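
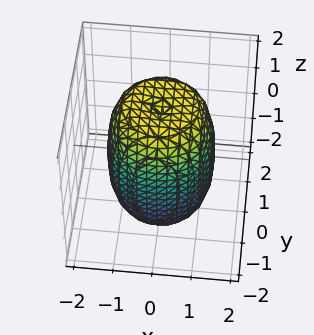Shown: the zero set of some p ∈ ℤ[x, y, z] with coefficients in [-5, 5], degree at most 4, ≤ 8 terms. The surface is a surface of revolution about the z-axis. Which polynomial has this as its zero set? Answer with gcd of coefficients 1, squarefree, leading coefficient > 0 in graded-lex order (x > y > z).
2*x^4 + 4*x^2*y^2 + 2*y^4 - 2*x^2 - 2*y^2 + z^2 - 3

(a) The degree is 4 — the shape is more complex than any degree-3 surface.
(b) Symmetries: every cross-section ⟂ z is a circle, so x, y appear only via x² + y².
(c) Observable constraints: a circular section at z = 1 has radius between 1 and 2.
(d) These observations pin down the coefficients.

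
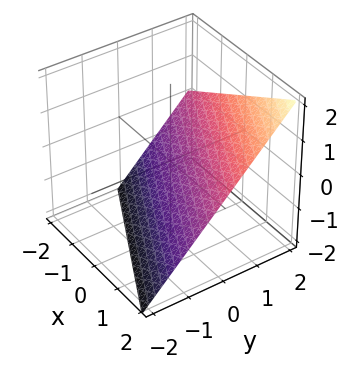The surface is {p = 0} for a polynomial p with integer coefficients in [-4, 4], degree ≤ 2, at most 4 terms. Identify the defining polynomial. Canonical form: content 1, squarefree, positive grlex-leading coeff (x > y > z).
The degree is 1 — the surface is flat (a plane).
Checking where it meets the axes: it meets the z-axis at z = -1 (among the integer gridlines); one y-axis crossing is at y = 1; it crosses the x-axis at the gridline x = 2.
Assembling these constraints gives the stated polynomial.

x + 2*y - 2*z - 2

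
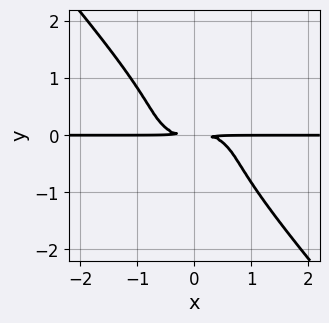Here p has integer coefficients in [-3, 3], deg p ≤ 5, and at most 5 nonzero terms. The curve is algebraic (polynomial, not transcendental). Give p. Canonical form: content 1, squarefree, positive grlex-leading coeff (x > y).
2*x^3*y + 2*x*y^3 + 3*y^4 + 2*y^2

(a) deg p = 4. A generic line meets the curve in up to 4 points.
(b) Observable constraints: the visible x-axis segment lies entirely on the curve.
(c) Together with the visible shape, these determine p as stated.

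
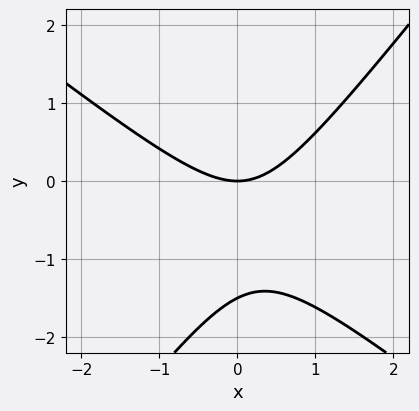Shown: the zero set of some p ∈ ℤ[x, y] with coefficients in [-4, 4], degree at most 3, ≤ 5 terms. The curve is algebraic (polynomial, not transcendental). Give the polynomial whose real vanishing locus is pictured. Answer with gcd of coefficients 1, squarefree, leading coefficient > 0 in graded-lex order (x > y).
2*x^2 + x*y - 2*y^2 - 3*y

First, degree: a generic line meets the curve in up to 2 points, so deg p = 2.
Then, observable constraints: it crosses the x-axis at the gridline x = 0; one y-axis crossing is at y = 0.
Finally, fitting integer coefficients to these (and the overall shape) gives p.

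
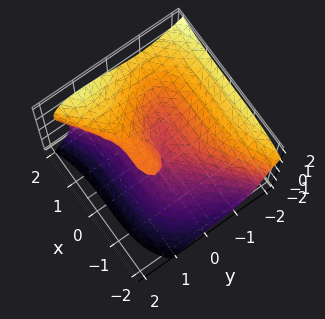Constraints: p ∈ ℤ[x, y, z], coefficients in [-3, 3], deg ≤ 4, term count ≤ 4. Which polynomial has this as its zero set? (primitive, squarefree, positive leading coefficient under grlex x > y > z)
Degree: the shape is more complex than any degree-2 surface, so deg p = 3.
Checking where it meets the axes: it meets the x-axis at x = 0 (among the integer gridlines); one z-axis crossing is at z = 0; it meets the y-axis at y = 0 (among the integer gridlines).
Assembling these constraints gives the stated polynomial.

x^3 - 2*y^3 - 2*z^3 + 3*y*z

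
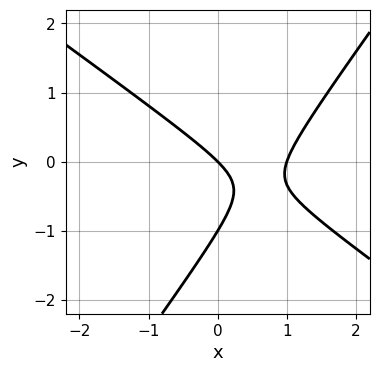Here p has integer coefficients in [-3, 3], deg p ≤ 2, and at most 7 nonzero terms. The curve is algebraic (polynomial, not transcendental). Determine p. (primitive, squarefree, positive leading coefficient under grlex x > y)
3*x^2 + 2*x*y - 3*y^2 - 3*x - 3*y

First, the degree is 2 — a generic line meets the curve in up to 2 points.
Next, reading off the gridlines: among the integer gridlines, it crosses the y-axis at y ∈ {-1, 0}; among the integer gridlines, it crosses the x-axis at x ∈ {0, 1}.
Finally, together with the visible shape, these determine p as stated.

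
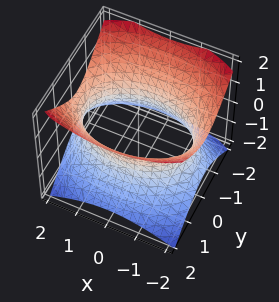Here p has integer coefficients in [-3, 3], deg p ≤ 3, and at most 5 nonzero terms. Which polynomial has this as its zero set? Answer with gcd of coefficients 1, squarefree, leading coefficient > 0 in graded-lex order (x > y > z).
x^2 + 2*y^2 - 2*z^2 - 3

First, degree: one connected sheet with a waist; a quadric, so deg p = 2.
Then, symmetries: it's symmetric under z → −z, forcing even powers of z; the y ↦ −y reflection is a symmetry, so y appears only in even powers; it's symmetric under x → −x, forcing even powers of x.
Then, from the axis intercepts and sections: it misses every integer gridline on the z-axis.
Finally, putting this together gives p.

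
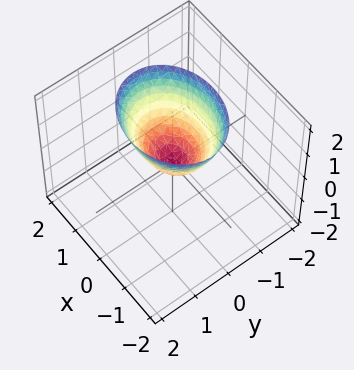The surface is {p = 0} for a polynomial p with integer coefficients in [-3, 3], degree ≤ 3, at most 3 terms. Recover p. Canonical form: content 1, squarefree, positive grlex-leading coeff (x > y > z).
The degree is 2 — a single bowl opening along one axis; a quadric.
Symmetries: mirror symmetry y ↦ −y ⇒ only even powers of y; the x ↦ −x reflection is a symmetry, so x appears only in even powers.
From the visible intercepts: it crosses the y-axis at the gridline y = 0; one z-axis crossing is at z = 0.
Putting this together gives p.

2*x^2 + 3*y^2 - 2*z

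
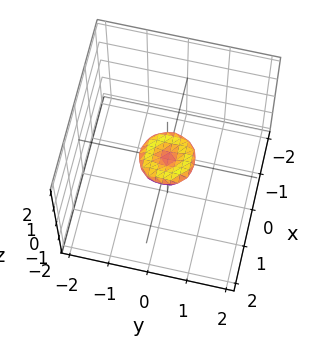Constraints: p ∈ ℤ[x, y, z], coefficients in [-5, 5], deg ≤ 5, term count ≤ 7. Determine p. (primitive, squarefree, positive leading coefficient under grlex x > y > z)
2*x^4 + 4*x^2*y^2 + 2*y^4 - x^2 - y^2 + 3*z^2

1. deg p = 4.
2. By symmetry, the surface is invariant under rotation about z: p = q(x² + y², z).
3. Observable constraints: one y-axis crossing is at y = 0; a circular section at z = 0 has radius between 0 and 1; it meets the z-axis at z = 0 (among the integer gridlines); it meets the x-axis at x = 0 (among the integer gridlines).
4. These observations pin down the coefficients.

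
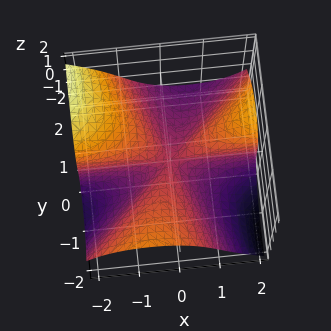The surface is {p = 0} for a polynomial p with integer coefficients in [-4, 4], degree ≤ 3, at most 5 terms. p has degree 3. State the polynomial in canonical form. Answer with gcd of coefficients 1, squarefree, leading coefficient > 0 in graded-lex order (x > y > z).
3*x^2*y - 2*x*y^2 - y^3 - 3*y^2*z - 3*z^3

First, degree: a generic line meets the surface in up to 3 points, so deg p = 3.
Next, against the integer gridlines: it meets the y-axis at y = 0 (among the integer gridlines); the visible x-axis segment lies entirely on the surface.
Finally, matching integer coefficients to the picture gives p.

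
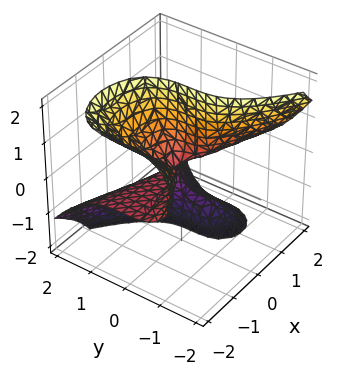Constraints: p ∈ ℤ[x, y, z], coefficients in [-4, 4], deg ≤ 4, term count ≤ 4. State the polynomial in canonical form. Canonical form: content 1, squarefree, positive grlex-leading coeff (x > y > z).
3*x^2*z + 3*x*z^2 + 3*y^3 - z^2

First, deg p = 3.
Next, reading off the gridlines: it meets the y-axis at y = 0 (among the integer gridlines); it meets the z-axis at z = 0 (among the integer gridlines); every point of the x-axis in the box is on the surface.
Finally, the integer polynomial consistent with all of this is the stated p.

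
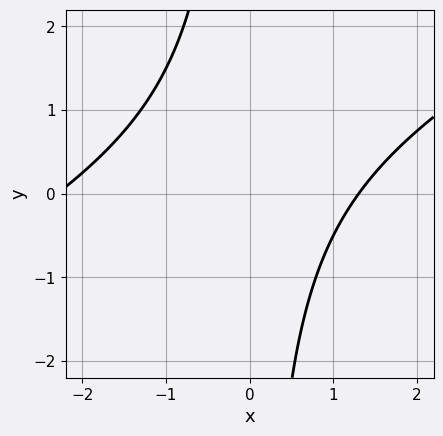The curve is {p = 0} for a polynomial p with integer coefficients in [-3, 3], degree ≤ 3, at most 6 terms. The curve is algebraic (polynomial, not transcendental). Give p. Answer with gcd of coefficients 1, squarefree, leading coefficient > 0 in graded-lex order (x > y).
First, degree: the shape is more complex than any degree-1 curve, so deg p = 2.
Then, checking where it meets the axes: it misses every integer gridline on the y-axis.
Finally, the integer polynomial consistent with all of this is the stated p.

x^2 - 2*x*y + x - 3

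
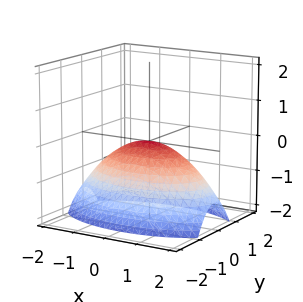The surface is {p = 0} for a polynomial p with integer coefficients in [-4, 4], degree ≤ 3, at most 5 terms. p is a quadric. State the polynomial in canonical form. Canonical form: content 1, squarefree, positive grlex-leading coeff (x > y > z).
First, the degree is 2 — a single bowl opening along one axis; a quadric.
Next, symmetries: the x ↦ −x reflection is a symmetry, so x appears only in even powers; mirror symmetry y ↦ −y ⇒ only even powers of y.
Next, against the integer gridlines: one x-axis crossing is at x = 0; it meets the y-axis at y = 0 (among the integer gridlines); it crosses the z-axis at the gridline z = 0.
Finally, these observations pin down the coefficients.

x^2 + 3*y^2 + 3*z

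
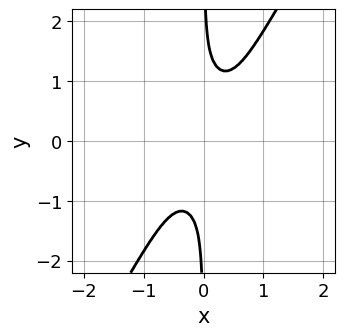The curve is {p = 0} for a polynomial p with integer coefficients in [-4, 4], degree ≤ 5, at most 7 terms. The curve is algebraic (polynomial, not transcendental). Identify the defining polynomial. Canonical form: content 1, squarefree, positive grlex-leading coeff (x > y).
2*x^4 + 3*x^3*y + 3*x^2*y^2 - 3*x*y^3 + 1

Degree: no degree-3 curve has this shape, so deg p = 4.
Observable constraints: the curve avoids every integer y-axis point in the box; the curve avoids every integer x-axis point in the box.
Putting this together gives p.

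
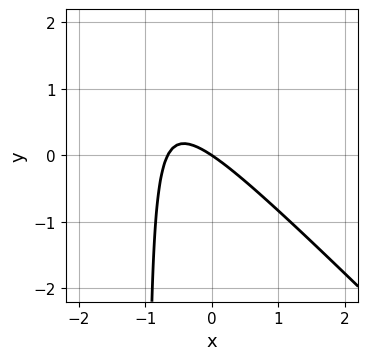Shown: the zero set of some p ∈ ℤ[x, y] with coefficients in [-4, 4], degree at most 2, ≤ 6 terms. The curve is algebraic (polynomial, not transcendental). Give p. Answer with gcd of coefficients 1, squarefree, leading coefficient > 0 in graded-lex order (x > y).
3*x^2 + 3*x*y + 2*x + 3*y

1. Degree: a generic line meets the curve in up to 2 points, so deg p = 2.
2. Against the integer gridlines: it crosses the y-axis at the gridline y = 0; it crosses the x-axis at the gridline x = 0.
3. Fitting integer coefficients to these (and the overall shape) gives p.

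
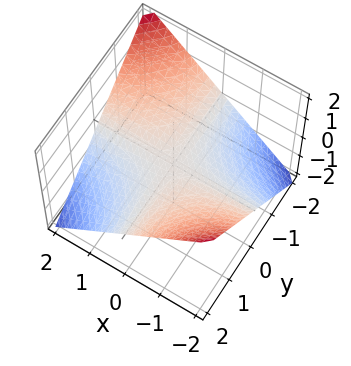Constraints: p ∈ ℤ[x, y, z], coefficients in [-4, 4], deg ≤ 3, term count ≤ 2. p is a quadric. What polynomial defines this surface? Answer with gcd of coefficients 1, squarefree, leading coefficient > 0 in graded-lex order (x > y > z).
x*y + 2*z

deg p = 2. A hyperbolic paraboloid; a quadric.
From the visible intercepts: it crosses the z-axis at the gridline z = 0; the visible x-axis segment lies entirely on the surface; the visible y-axis segment lies entirely on the surface.
Assembling these constraints gives the stated polynomial.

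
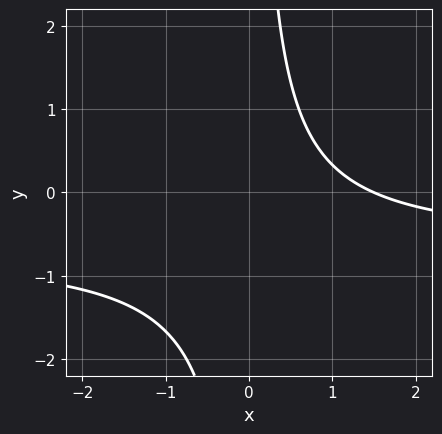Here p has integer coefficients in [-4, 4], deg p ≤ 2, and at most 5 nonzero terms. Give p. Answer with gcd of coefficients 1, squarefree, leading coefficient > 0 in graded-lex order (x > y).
3*x*y + 2*x - 3

(a) deg p = 2. A generic line meets the curve in up to 2 points.
(b) Checking where it meets the axes: no y-intercept at any integer in the box.
(c) Putting this together gives p.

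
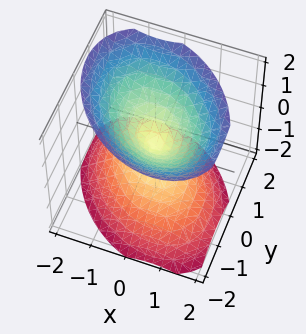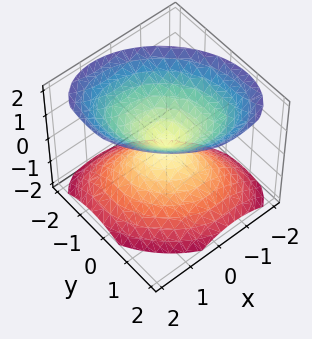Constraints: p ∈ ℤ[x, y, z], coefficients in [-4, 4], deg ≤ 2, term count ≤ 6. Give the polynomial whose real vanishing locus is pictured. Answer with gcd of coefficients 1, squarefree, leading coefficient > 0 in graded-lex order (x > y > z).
I count 2 distinct pieces. Treating them together as one polynomial.
The degree is 2 — no degree-1 surface has this shape.
Against the integer gridlines: it meets the x-axis at x = 0 (among the integer gridlines); one z-axis crossing is at z = 0; it meets the y-axis at y = 0 (among the integer gridlines).
These observations pin down the coefficients.

3*x^2 + 2*x*y + 3*y^2 - 3*z^2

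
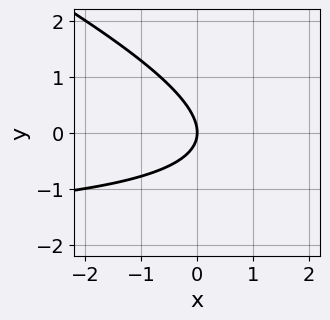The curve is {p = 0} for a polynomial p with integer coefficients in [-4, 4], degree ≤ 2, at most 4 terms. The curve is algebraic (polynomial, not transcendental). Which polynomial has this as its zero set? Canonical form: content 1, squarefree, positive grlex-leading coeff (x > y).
x*y + 2*y^2 + 2*x

(a) The degree is 2 — the shape is more complex than any degree-1 curve.
(b) Reading off the gridlines: it crosses the x-axis at the gridline x = 0; it crosses the y-axis at the gridline y = 0.
(c) Fitting integer coefficients to these (and the overall shape) gives p.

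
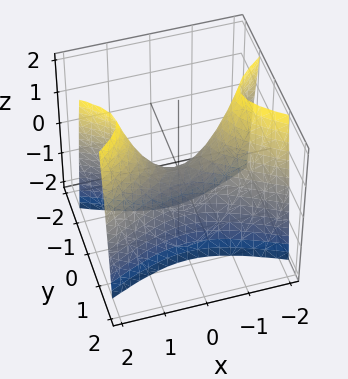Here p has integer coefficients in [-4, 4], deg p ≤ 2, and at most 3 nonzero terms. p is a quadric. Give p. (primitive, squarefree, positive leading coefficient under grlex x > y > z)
x^2 - 3*y^2 - z

First, deg p = 2. A hyperbolic paraboloid; a quadric.
Then, symmetries: the x ↦ −x reflection is a symmetry, so x appears only in even powers; the y ↦ −y reflection is a symmetry, so y appears only in even powers.
Next, checking where it meets the axes: one y-axis crossing is at y = 0; it crosses the z-axis at the gridline z = 0; one x-axis crossing is at x = 0.
Finally, the integer polynomial consistent with all of this is the stated p.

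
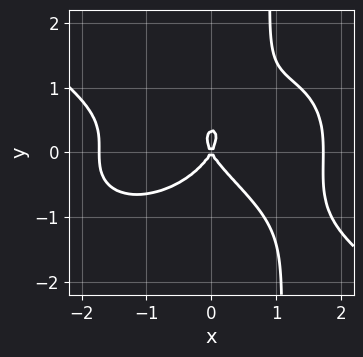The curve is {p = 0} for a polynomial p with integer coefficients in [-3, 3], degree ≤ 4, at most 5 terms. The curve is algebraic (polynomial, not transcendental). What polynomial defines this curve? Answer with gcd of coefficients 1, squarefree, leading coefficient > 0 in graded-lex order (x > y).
(a) The degree is 4 — no degree-3 curve has this shape.
(b) From the axis intercepts and sections: it meets the x-axis at x = 0 (among the integer gridlines); it meets the y-axis at y = 0 (among the integer gridlines).
(c) These observations pin down the coefficients.

x^4 + 3*x*y^3 - 3*y^3 - 3*x^2 + y^2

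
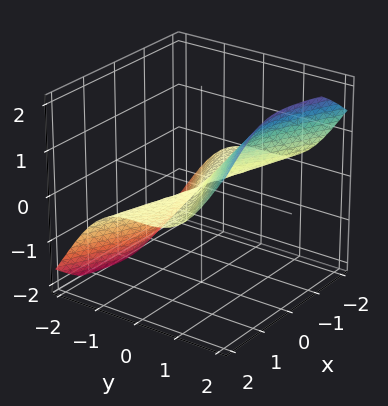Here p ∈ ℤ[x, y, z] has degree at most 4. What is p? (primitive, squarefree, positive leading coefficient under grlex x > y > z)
3*x^2*z - 3*y^3 + 2*z^3

(a) Degree: a generic line meets the surface in up to 3 points, so deg p = 3.
(b) Observable constraints: it crosses the z-axis at the gridline z = 0; the visible x-axis segment lies entirely on the surface; one y-axis crossing is at y = 0.
(c) Matching integer coefficients to the picture gives p.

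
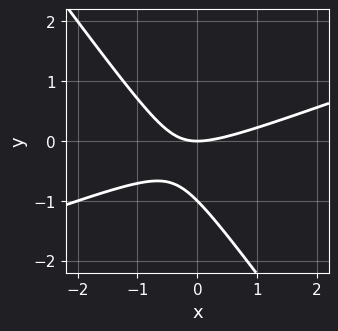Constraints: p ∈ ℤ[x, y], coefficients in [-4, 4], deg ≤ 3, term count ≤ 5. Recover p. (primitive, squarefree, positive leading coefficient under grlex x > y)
x^2 - 2*x*y - 2*y^2 - 2*y

(a) deg p = 2. A generic line meets the curve in up to 2 points.
(b) From the visible intercepts: it meets the x-axis at x = 0 (among the integer gridlines); the y-axis gridline crossings are at y ∈ {-1, 0}.
(c) Putting this together gives p.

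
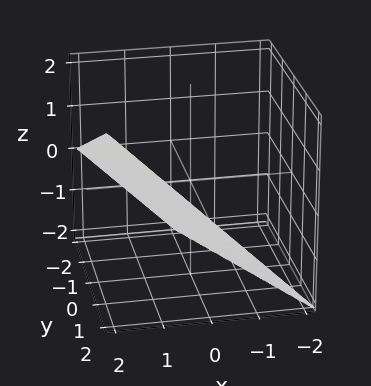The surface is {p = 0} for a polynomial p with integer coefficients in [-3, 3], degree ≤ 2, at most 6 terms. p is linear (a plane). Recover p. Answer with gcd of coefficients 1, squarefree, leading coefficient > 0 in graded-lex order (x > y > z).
2*x + y - 2*z - 2

(a) Degree: the surface is flat (a plane), so deg p = 1.
(b) Against the integer gridlines: it meets the z-axis at z = -1 (among the integer gridlines); it meets the y-axis at y = 2 (among the integer gridlines); it crosses the x-axis at the gridline x = 1.
(c) These observations pin down the coefficients.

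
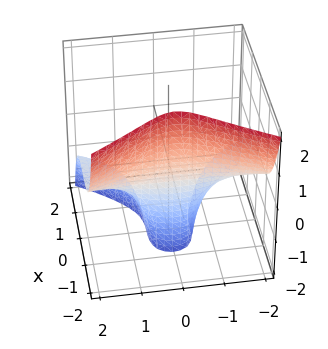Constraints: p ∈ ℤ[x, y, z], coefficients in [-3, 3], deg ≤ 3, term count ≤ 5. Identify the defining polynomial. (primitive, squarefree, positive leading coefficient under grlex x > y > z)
3*x^3 + 3*y^2*z + 2

First, degree: the shape is more complex than any degree-2 surface, so deg p = 3.
Then, reading off the gridlines: the surface avoids every integer y-axis point in the box; no z-intercept at any integer in the box.
Finally, putting this together gives p.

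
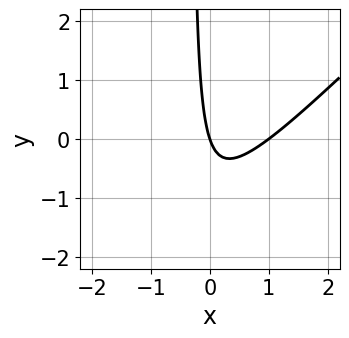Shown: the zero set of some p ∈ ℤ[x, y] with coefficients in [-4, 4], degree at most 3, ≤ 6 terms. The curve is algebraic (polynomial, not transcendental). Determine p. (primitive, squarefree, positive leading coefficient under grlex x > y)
3*x^2 - 3*x*y - 3*x - y

First, degree: the shape is more complex than any degree-1 curve, so deg p = 2.
Next, from the visible intercepts: among the integer gridlines, it crosses the x-axis at x ∈ {0, 1}; it crosses the y-axis at the gridline y = 0.
Finally, assembling these constraints gives the stated polynomial.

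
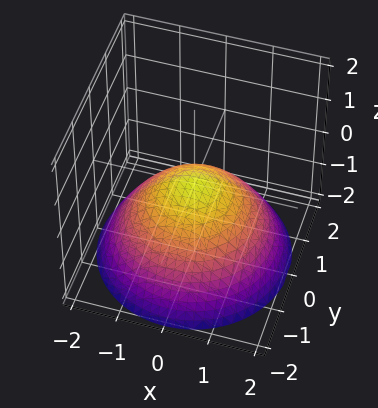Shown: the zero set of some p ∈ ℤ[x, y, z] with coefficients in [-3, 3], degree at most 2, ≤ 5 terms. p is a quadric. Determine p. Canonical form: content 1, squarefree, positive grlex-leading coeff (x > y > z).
x^2 + y^2 + 2*z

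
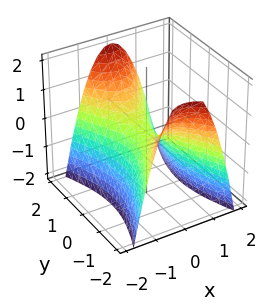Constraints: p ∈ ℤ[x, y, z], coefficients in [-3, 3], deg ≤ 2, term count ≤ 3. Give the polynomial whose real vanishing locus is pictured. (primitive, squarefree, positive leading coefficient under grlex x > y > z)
Degree: a hyperbolic paraboloid; a quadric, so deg p = 2.
Symmetries: mirror symmetry y ↦ −y ⇒ only even powers of y; it's symmetric under x → −x, forcing even powers of x.
Checking where it meets the axes: it crosses the z-axis at the gridline z = 0; it crosses the y-axis at the gridline y = 0; it crosses the x-axis at the gridline x = 0.
Putting this together gives p.

3*x^2 - y^2 + 2*z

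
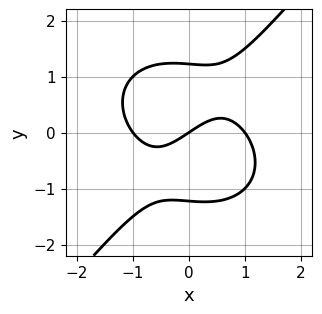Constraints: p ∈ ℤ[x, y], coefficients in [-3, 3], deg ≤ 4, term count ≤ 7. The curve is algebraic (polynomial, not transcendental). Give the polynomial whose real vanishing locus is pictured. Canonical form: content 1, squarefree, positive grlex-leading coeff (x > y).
1. Degree: a generic line meets the curve in up to 3 points, so deg p = 3.
2. Reading off the gridlines: the x-axis gridline crossings are at x ∈ {-1, 0, 1}; it meets the y-axis at y = 0 (among the integer gridlines).
3. Together with the visible shape, these determine p as stated.

2*x^3 + x*y^2 - 2*y^3 - 2*x + 3*y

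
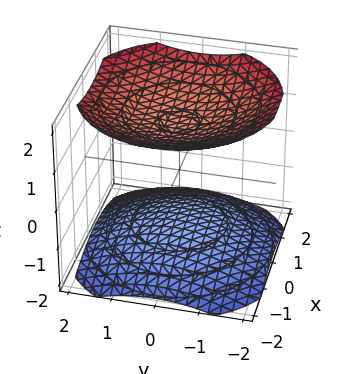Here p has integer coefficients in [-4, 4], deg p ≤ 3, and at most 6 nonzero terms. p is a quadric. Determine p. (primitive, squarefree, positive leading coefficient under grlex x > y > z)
x^2 + y^2 - 2*z^2 + 3

The picture has 2 separate pieces.
deg p = 2.
Symmetries: every cross-section ⟂ z is a circle, so x, y appear only via x² + y²; the z ↦ −z reflection is a symmetry, so z appears only in even powers.
Observable constraints: it misses every integer gridline on the x-axis; the surface avoids every integer y-axis point in the box.
Matching integer coefficients to the picture gives p.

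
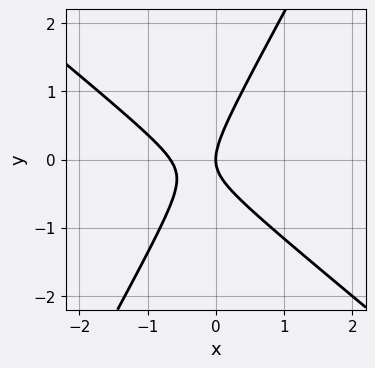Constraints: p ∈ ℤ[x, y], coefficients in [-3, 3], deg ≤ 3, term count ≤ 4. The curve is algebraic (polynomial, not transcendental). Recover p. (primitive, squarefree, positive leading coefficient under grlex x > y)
3*x^2 + 2*x*y - 2*y^2 + 2*x

1. deg p = 2.
2. Reading off the gridlines: it crosses the y-axis at the gridline y = 0; one x-axis crossing is at x = 0.
3. Solving for integer coefficients yields p as stated.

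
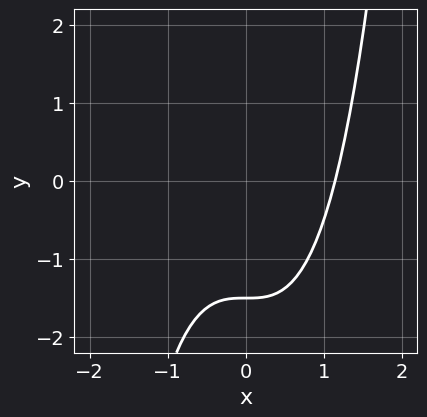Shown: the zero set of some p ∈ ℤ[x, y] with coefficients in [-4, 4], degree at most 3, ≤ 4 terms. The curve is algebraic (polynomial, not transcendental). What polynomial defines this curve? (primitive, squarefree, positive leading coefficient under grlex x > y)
(a) Degree: the shape is more complex than any degree-2 curve, so deg p = 3.
(b) Solving for integer coefficients yields p as stated.

2*x^3 - 2*y - 3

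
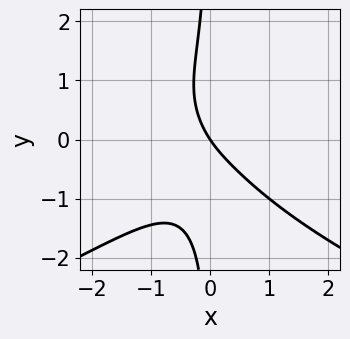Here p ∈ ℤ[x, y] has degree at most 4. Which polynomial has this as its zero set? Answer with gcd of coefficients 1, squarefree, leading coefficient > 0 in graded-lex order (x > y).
2*x*y^3 + 3*x^3 + 2*x*y + 3*x + 2*y

deg p = 4. The shape is more complex than any degree-3 curve.
Against the integer gridlines: one y-axis crossing is at y = 0; it crosses the x-axis at the gridline x = 0.
Assembling these constraints gives the stated polynomial.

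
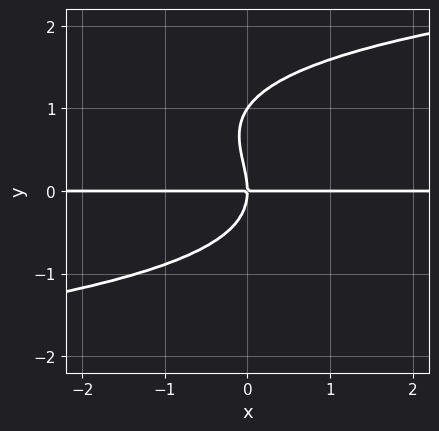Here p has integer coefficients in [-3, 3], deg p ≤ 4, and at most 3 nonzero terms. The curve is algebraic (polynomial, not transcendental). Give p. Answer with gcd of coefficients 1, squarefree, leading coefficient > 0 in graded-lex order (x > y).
2*y^4 - 2*y^3 - 3*x*y

Degree: the shape is more complex than any degree-3 curve, so deg p = 4.
Against the integer gridlines: the visible x-axis segment lies entirely on the curve; among the integer gridlines, it crosses the y-axis at y ∈ {0, 1}.
Together with the visible shape, these determine p as stated.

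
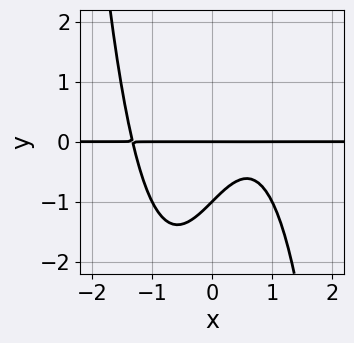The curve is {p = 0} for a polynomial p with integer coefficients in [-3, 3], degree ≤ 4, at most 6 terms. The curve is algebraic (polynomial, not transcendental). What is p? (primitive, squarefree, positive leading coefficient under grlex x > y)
x^3*y - x*y + y^2 + y

(a) The degree is 4 — a generic line meets the curve in up to 4 points.
(b) Checking where it meets the axes: every point of the x-axis in the box is on the curve; the y-axis gridline crossings are at y ∈ {-1, 0}.
(c) These observations pin down the coefficients.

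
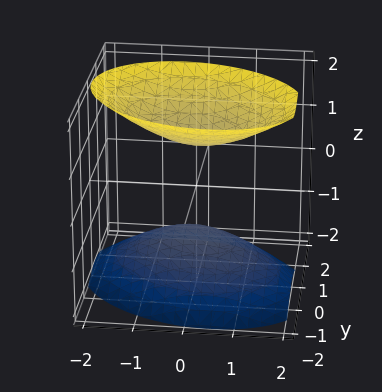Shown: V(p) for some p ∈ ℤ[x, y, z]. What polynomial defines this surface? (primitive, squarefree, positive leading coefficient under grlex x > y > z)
1. The picture has 2 separate pieces. Treating them together as one polynomial.
2. deg p = 2. A generic line meets the surface in up to 2 points.
3. Observable constraints: among the integer gridlines, it crosses the z-axis at z ∈ {-1, 1}; no x-intercept at any integer in the box; it misses every integer gridline on the y-axis.
4. Assembling these constraints gives the stated polynomial.

2*x^2 + x*y + 3*y^2 - 3*z^2 + 3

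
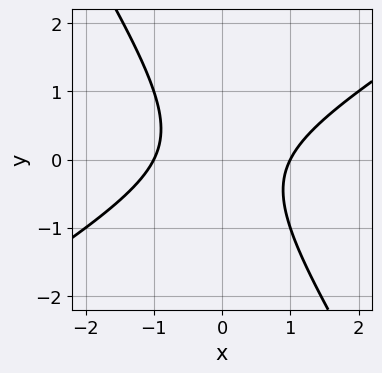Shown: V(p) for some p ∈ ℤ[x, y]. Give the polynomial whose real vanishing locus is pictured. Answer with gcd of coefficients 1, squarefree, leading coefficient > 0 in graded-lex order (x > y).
x^2 - x*y - y^2 - 1

The degree is 2 — a generic line meets the curve in up to 2 points.
Against the integer gridlines: no y-intercept at any integer in the box; the x-axis gridline crossings are at x ∈ {-1, 1}.
Matching integer coefficients to the picture gives p.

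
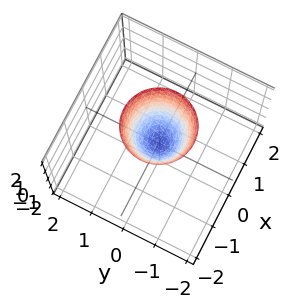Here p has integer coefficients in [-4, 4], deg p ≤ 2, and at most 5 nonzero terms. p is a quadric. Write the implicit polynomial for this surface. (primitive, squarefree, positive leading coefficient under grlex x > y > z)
2*x^2 + 2*y^2 - z

(a) The degree is 2 — a paraboloid; a quadric.
(b) Symmetries: rotational symmetry about the z-axis ⇒ p depends on x, y only through x² + y².
(c) Observable constraints: one x-axis crossing is at x = 0; a circular section at z = 2 has radius exactly 1.
(d) Together with the visible shape, these determine p as stated.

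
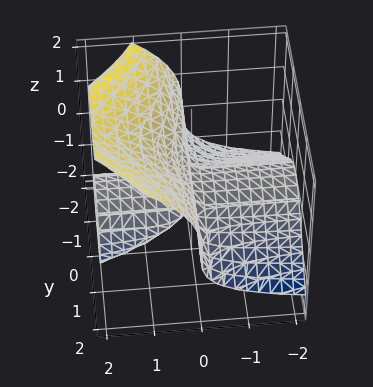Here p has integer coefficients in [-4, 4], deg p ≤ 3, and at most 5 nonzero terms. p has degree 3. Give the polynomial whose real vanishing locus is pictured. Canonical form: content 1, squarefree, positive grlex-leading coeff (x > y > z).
2*x*y^2 - 2*z^3 + 3*x*z

The picture has 2 separate pieces.
The degree is 3 — a generic line meets the surface in up to 3 points.
Against the integer gridlines: one z-axis crossing is at z = 0; every point of the x-axis in the box is on the surface.
The integer polynomial consistent with all of this is the stated p.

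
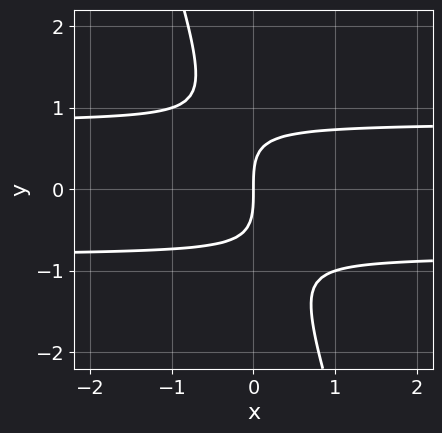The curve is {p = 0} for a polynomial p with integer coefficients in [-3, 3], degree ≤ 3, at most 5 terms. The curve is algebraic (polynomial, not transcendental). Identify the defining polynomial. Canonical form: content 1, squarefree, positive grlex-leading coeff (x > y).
3*x*y^2 + y^3 - 2*x

Degree: the shape is more complex than any degree-2 curve, so deg p = 3.
Reading off the gridlines: it meets the x-axis at x = 0 (among the integer gridlines); it meets the y-axis at y = 0 (among the integer gridlines).
Together with the visible shape, these determine p as stated.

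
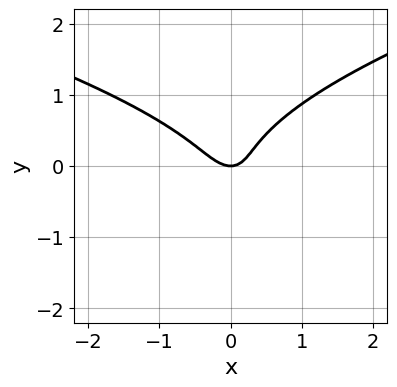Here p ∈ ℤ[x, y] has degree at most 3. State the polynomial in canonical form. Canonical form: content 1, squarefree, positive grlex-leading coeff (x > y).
3*y^3 - 2*x^2 - x*y + y

First, deg p = 3. A generic line meets the curve in up to 3 points.
Then, observable constraints: one x-axis crossing is at x = 0; it crosses the y-axis at the gridline y = 0.
Finally, fitting integer coefficients to these (and the overall shape) gives p.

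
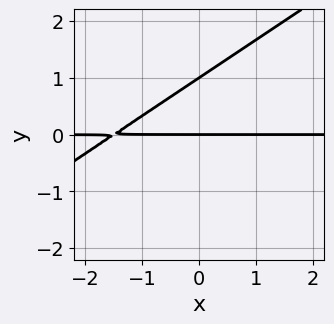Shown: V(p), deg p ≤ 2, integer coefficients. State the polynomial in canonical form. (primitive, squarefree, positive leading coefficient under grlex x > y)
2*x*y - 3*y^2 + 3*y

(a) deg p = 2. A generic line meets the curve in up to 2 points.
(b) Reading off the gridlines: among the integer gridlines, it crosses the y-axis at y ∈ {0, 1}; the visible x-axis segment lies entirely on the curve.
(c) These observations pin down the coefficients.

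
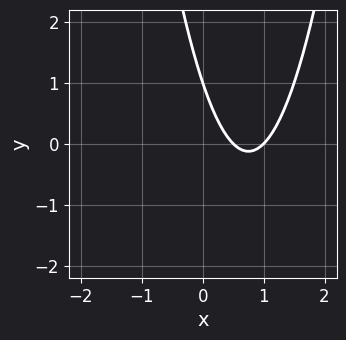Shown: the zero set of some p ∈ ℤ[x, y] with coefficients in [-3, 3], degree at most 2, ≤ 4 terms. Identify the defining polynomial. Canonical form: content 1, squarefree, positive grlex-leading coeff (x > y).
First, the degree is 2 — the shape is more complex than any degree-1 curve.
Next, against the integer gridlines: it meets the x-axis at x = 1 (among the integer gridlines); it meets the y-axis at y = 1 (among the integer gridlines).
Finally, the integer polynomial consistent with all of this is the stated p.

2*x^2 - 3*x - y + 1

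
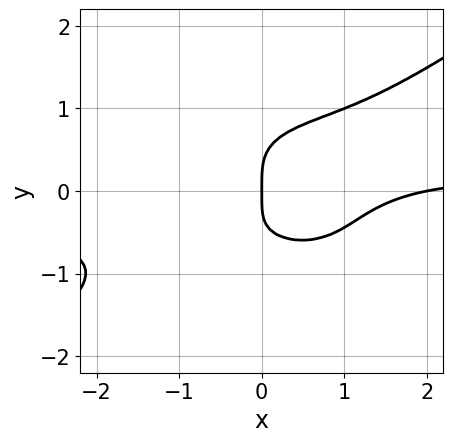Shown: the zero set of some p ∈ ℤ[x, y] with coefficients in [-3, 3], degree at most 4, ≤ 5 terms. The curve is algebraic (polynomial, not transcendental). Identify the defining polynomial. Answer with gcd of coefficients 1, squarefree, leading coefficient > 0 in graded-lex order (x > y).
First, deg p = 4. The shape is more complex than any degree-3 curve.
Then, from the axis intercepts and sections: it meets the y-axis at y = 0 (among the integer gridlines); among the integer gridlines, it crosses the x-axis at x ∈ {0, 2}.
Finally, the integer polynomial consistent with all of this is the stated p.

x^3*y - 3*y^4 - x^2 + x*y + 2*x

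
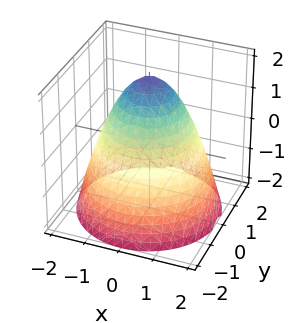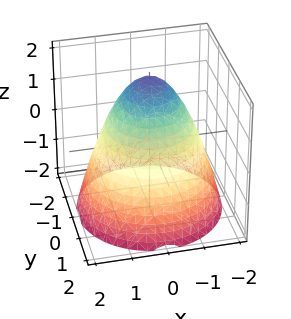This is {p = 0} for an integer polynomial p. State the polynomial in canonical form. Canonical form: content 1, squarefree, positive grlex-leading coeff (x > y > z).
x^2 + y^2 + z - 2

First, degree: the shape is more complex than any degree-1 surface, so deg p = 2.
Then, by symmetry, every cross-section ⟂ z is a circle, so x, y appear only via x² + y².
Next, from the axis intercepts and sections: a circular section at z = 1 has radius exactly 1; one z-axis crossing is at z = 2.
Finally, solving for integer coefficients yields p as stated.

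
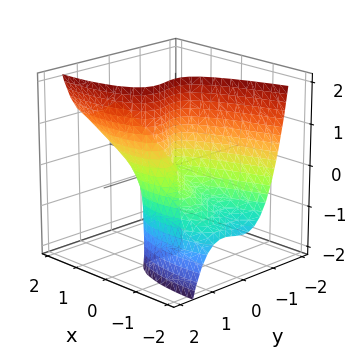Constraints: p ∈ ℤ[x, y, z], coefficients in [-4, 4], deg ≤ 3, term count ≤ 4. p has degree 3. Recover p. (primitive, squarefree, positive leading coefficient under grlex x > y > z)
3*y^3 + x^2 - 2*x*z - 3*y^2

1. Degree: the shape is more complex than any degree-2 surface, so deg p = 3.
2. Observable constraints: every point of the z-axis in the box is on the surface; it crosses the x-axis at the gridline x = 0; the y-axis gridline crossings are at y ∈ {0, 1}.
3. The integer polynomial consistent with all of this is the stated p.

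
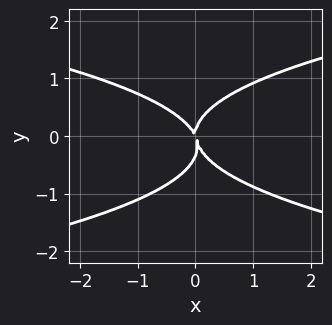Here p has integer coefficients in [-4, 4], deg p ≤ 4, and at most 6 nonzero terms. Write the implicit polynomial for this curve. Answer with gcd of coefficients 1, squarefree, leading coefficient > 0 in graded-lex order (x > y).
Degree: a generic line meets the curve in up to 4 points, so deg p = 4.
Against the integer gridlines: it meets the x-axis at x = 0 (among the integer gridlines); it crosses the y-axis at the gridline y = 0.
Solving for integer coefficients yields p as stated.

3*y^4 + y^3 - 2*x^2 - x*y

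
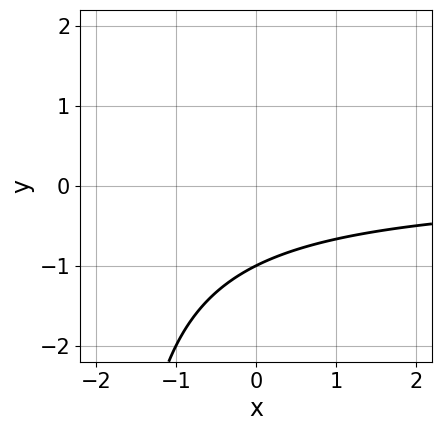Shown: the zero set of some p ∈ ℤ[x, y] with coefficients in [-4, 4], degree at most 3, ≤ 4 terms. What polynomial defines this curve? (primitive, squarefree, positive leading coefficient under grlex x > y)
The degree is 2 — a generic line meets the curve in up to 2 points.
Checking where it meets the axes: it meets the y-axis at y = -1 (among the integer gridlines); it misses every integer gridline on the x-axis.
Matching integer coefficients to the picture gives p.

x*y + 2*y + 2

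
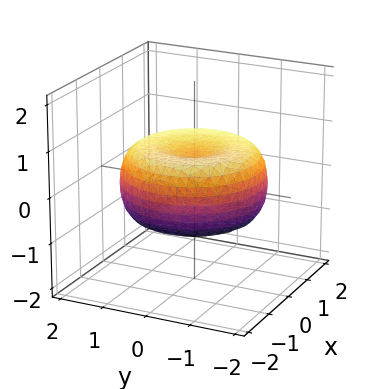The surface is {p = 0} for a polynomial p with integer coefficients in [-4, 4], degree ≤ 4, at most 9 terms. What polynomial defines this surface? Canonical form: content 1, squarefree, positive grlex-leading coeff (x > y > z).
x^4 + 2*x^2*y^2 + y^4 - 2*x^2 - 2*y^2 + 3*z^2 - 1

deg p = 4. The shape is more complex than any degree-3 surface.
Symmetry: the surface is invariant under rotation about z: p = q(x² + y², z).
From the axis intercepts and sections: a circular section at z = 0 has radius between 1 and 2.
These observations pin down the coefficients.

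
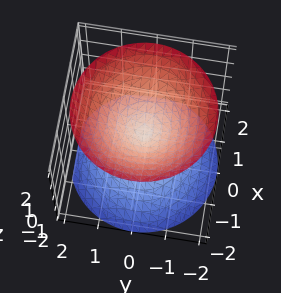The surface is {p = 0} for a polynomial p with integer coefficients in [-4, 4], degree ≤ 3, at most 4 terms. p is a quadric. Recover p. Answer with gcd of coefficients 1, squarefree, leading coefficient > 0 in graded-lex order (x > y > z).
x^2 + y^2 - z^2

(a) There are 2 components. Treating them together as one polynomial.
(b) deg p = 2. A double cone through the origin; a quadric.
(c) Symmetries: the z ↦ −z reflection is a symmetry, so z appears only in even powers; the z-axis is an axis of rotation, so x and y enter only as x² + y².
(d) Against the integer gridlines: a circular section at z = 1 has radius exactly 1; one y-axis crossing is at y = 0.
(e) These observations pin down the coefficients.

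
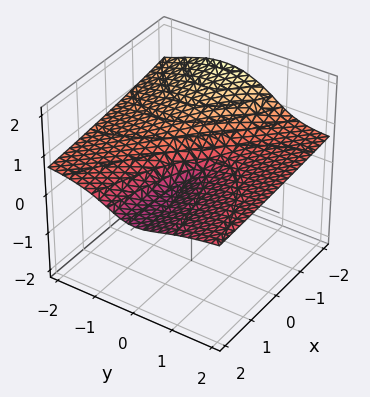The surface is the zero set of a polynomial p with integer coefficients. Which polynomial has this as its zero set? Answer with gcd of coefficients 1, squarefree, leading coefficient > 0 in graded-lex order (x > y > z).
3*y^2*z + 2*z^3 + 2*x*z - 2*y^2 + 2*y*z

I count 2 distinct pieces. Treating them together as one polynomial.
The degree is 3 — a generic line meets the surface in up to 3 points.
Observable constraints: it meets the y-axis at y = 0 (among the integer gridlines); every point of the x-axis in the box is on the surface; one z-axis crossing is at z = 0.
The integer polynomial consistent with all of this is the stated p.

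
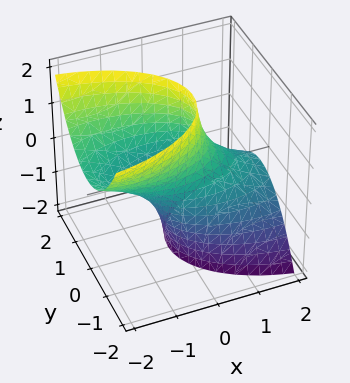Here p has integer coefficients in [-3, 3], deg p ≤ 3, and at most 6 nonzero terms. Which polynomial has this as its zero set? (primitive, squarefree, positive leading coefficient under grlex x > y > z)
x^2 + 3*x*z + 3*y^2 - 2

First, deg p = 2. The shape is more complex than any degree-1 surface.
Then, against the integer gridlines: no z-intercept at any integer in the box.
Finally, putting this together gives p.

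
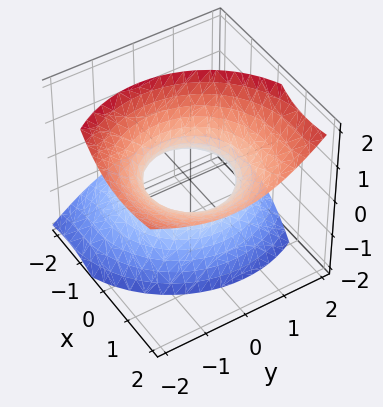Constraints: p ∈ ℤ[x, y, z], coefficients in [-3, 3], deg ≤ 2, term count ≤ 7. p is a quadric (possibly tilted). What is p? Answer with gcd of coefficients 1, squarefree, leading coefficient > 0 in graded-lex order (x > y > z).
Degree: no degree-1 surface has this shape, so deg p = 2.
Observable constraints: the surface avoids every integer z-axis point in the box; among the integer gridlines, it crosses the x-axis at x ∈ {-1, 1}; among the integer gridlines, it crosses the y-axis at y ∈ {-1, 1}.
Putting this together gives p.

2*x^2 - 3*x*z + 2*y^2 + y*z - 2*z^2 - 2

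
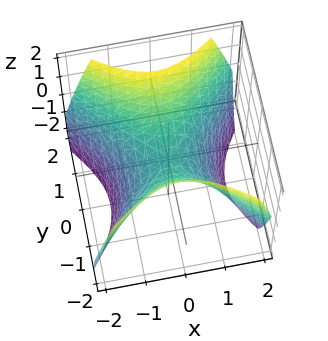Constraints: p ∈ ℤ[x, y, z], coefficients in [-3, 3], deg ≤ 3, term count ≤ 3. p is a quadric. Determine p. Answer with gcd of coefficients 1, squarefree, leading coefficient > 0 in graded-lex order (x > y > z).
x^2 - y^2 + z

(a) The degree is 2 — a hyperbolic paraboloid; a quadric.
(b) Symmetries: the x ↦ −x reflection is a symmetry, so x appears only in even powers; it's symmetric under y → −y, forcing even powers of y.
(c) From the axis intercepts and sections: one x-axis crossing is at x = 0; one y-axis crossing is at y = 0.
(d) Solving for integer coefficients yields p as stated.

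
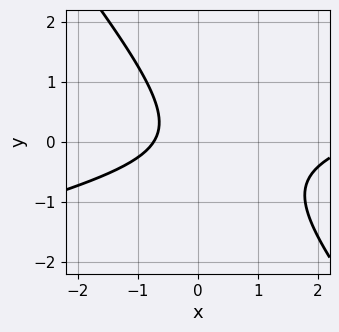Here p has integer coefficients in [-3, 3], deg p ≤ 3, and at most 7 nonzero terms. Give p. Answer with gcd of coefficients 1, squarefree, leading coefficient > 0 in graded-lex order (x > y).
x^2 - 3*x*y - 3*y^2 - 2*x - 2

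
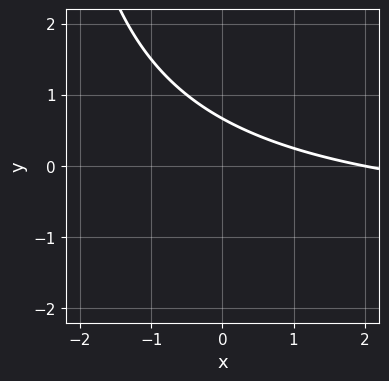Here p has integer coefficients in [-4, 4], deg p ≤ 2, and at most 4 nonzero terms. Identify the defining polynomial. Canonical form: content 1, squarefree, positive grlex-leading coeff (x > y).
x*y + x + 3*y - 2

1. Degree: the shape is more complex than any degree-1 curve, so deg p = 2.
2. Checking where it meets the axes: one x-axis crossing is at x = 2.
3. Matching integer coefficients to the picture gives p.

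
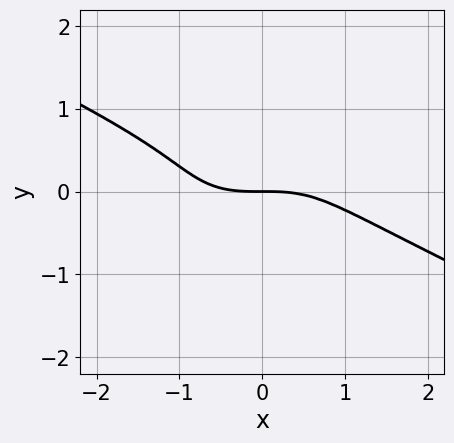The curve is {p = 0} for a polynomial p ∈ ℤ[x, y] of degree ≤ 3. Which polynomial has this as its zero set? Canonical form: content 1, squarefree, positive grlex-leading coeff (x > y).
1. Degree: no degree-2 curve has this shape, so deg p = 3.
2. Reading off the gridlines: one x-axis crossing is at x = 0; it meets the y-axis at y = 0 (among the integer gridlines).
3. Assembling these constraints gives the stated polynomial.

x^3 - 3*x*y^2 + 3*y^3 - 3*y^2 + 3*y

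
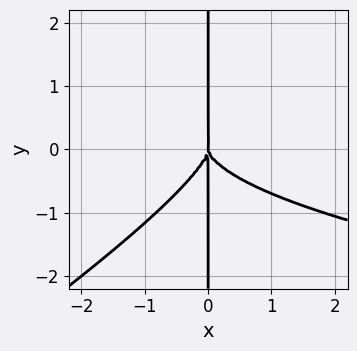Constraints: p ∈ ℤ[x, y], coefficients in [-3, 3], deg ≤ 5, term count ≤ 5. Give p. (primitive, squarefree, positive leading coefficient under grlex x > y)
2*x^2*y^2 - 3*x*y^3 - 2*x^3

First, the degree is 4 — a generic line meets the curve in up to 4 points.
Next, observable constraints: the visible y-axis segment lies entirely on the curve; one x-axis crossing is at x = 0.
Finally, matching integer coefficients to the picture gives p.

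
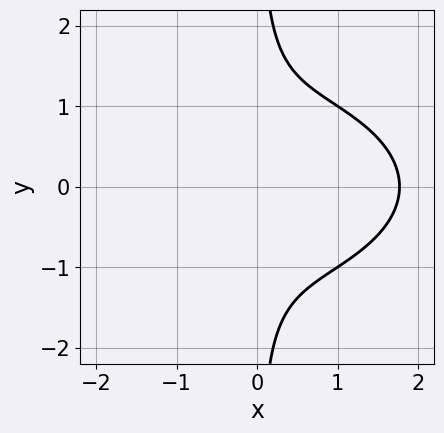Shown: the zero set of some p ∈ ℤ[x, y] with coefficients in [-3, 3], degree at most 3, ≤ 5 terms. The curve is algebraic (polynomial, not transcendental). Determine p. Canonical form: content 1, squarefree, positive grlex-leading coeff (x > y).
(a) The degree is 3 — no degree-2 curve has this shape.
(b) Symmetries: it's symmetric under y → −y, forcing even powers of y.
(c) Observable constraints: it misses every integer gridline on the y-axis.
(d) Together with the visible shape, these determine p as stated.

x^3 + 3*x*y^2 - 2*x - 2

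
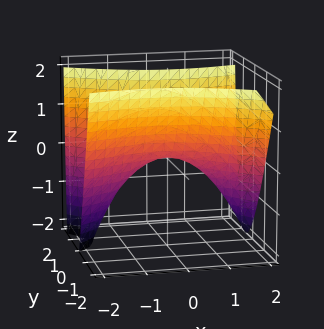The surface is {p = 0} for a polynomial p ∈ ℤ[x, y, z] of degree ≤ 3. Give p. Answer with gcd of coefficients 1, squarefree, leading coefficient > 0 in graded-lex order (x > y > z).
Degree: the shape is more complex than any degree-1 surface, so deg p = 2.
From the axis intercepts and sections: it crosses the z-axis at the gridline z = 0; one y-axis crossing is at y = 0; it crosses the x-axis at the gridline x = 0.
Together with the visible shape, these determine p as stated.

x^2 - x*y - 3*y^2 - y*z + 2*z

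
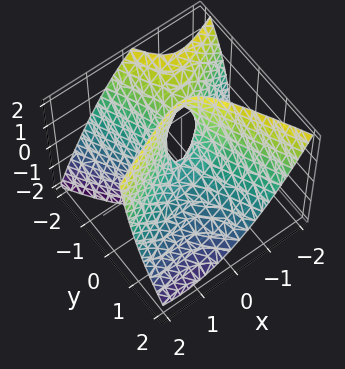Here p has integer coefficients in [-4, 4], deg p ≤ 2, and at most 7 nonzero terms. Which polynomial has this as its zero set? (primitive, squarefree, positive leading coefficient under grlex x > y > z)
(a) The degree is 2 — the shape is more complex than any degree-1 surface.
(b) From the visible intercepts: it meets the z-axis at z = 0 (among the integer gridlines); one x-axis crossing is at x = 0.
(c) The integer polynomial consistent with all of this is the stated p.

2*x^2 - 3*x*y - 2*y^2 - 3*y*z - z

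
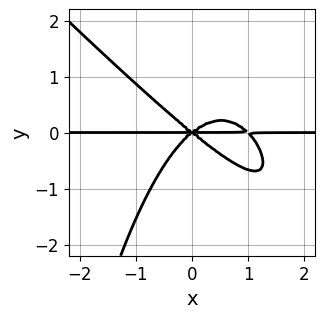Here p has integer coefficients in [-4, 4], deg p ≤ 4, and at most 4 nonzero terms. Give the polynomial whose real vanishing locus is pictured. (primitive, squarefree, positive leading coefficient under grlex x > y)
2*x^3*y + 2*x^2*y^2 - 2*x^2*y + 3*y^3

First, deg p = 4. No degree-3 curve has this shape.
Then, from the visible intercepts: the visible x-axis segment lies entirely on the curve; one y-axis crossing is at y = 0.
Finally, assembling these constraints gives the stated polynomial.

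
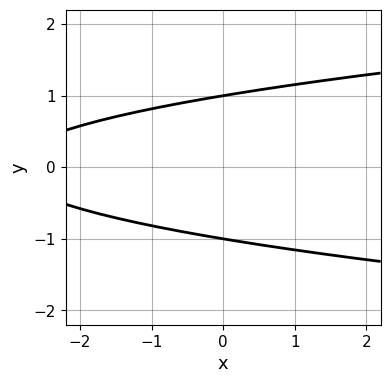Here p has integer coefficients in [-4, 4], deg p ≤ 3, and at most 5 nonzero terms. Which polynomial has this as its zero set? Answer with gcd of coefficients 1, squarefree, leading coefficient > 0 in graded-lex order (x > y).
3*y^2 - x - 3

(a) Degree: a generic line meets the curve in up to 2 points, so deg p = 2.
(b) Symmetries: mirror symmetry y ↦ −y ⇒ only even powers of y.
(c) Observable constraints: the y-axis gridline crossings are at y ∈ {-1, 1}; the curve avoids every integer x-axis point in the box.
(d) Matching integer coefficients to the picture gives p.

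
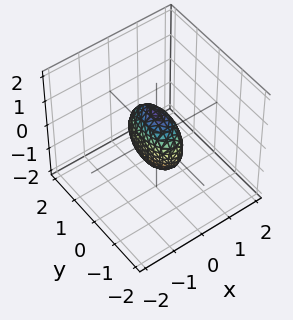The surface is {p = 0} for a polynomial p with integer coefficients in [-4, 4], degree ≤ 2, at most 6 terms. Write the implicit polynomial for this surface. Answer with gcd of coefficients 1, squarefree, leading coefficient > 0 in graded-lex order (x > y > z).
1. The degree is 2 — a closed, bounded, convex surface; a quadric.
2. Symmetries: mirror symmetry y ↦ −y ⇒ only even powers of y; mirror symmetry x ↦ −x ⇒ only even powers of x; mirror symmetry z ↦ −z ⇒ only even powers of z.
3. Observable constraints: the y-axis gridline crossings are at y ∈ {-1, 1}; among the integer gridlines, it crosses the z-axis at z ∈ {-1, 1}.
4. Putting this together gives p.

3*x^2 + y^2 + z^2 - 1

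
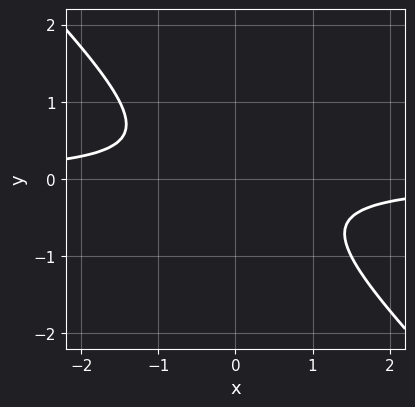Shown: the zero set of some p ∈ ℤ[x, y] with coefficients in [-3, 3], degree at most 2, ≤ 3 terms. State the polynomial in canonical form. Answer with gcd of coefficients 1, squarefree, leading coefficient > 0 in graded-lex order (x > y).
2*x*y + 2*y^2 + 1

(a) Degree: the shape is more complex than any degree-1 curve, so deg p = 2.
(b) From the axis intercepts and sections: it misses every integer gridline on the y-axis; the curve avoids every integer x-axis point in the box.
(c) These observations pin down the coefficients.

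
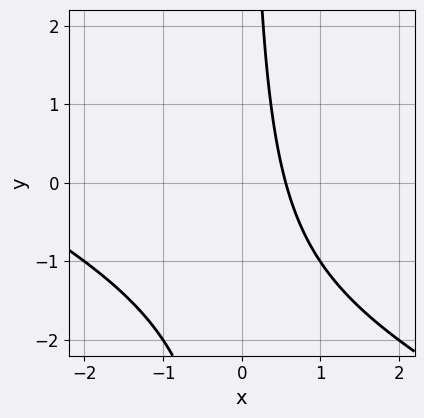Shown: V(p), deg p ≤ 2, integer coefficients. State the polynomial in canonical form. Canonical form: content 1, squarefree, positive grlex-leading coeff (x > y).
x^2 + 2*x*y + 3*x - 2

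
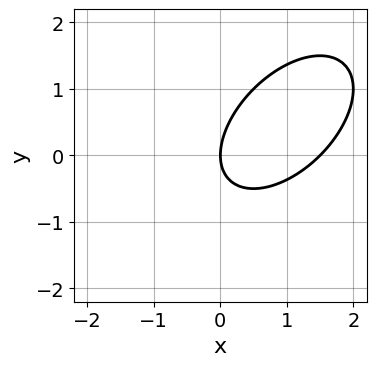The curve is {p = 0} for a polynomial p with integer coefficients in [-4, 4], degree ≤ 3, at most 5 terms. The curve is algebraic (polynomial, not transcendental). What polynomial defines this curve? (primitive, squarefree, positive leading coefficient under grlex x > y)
2*x^2 - 2*x*y + 2*y^2 - 3*x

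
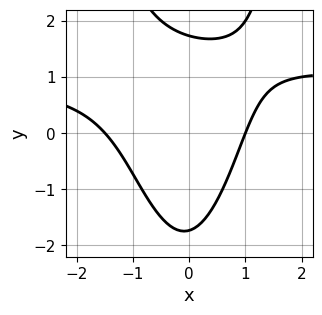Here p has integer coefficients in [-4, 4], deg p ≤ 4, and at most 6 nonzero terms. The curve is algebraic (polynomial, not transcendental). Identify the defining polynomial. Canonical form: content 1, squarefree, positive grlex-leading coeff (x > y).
2*x^2*y - 2*x^2 - y^2 - x + 3

(a) The degree is 3 — a generic line meets the curve in up to 3 points.
(b) Against the integer gridlines: it meets the x-axis at x = 1 (among the integer gridlines).
(c) Solving for integer coefficients yields p as stated.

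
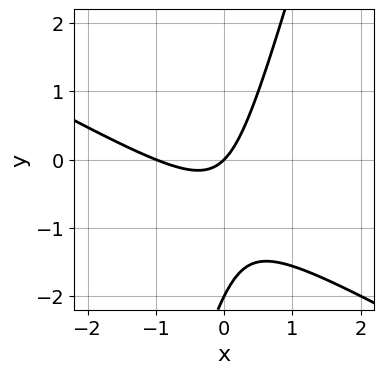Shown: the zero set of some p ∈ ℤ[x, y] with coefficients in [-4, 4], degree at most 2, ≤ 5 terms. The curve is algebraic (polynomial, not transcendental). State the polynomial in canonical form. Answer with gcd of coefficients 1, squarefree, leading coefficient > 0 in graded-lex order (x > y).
1. deg p = 2. The shape is more complex than any degree-1 curve.
2. From the axis intercepts and sections: the y-axis gridline crossings are at y ∈ {-2, 0}; among the integer gridlines, it crosses the x-axis at x ∈ {-1, 0}.
3. The integer polynomial consistent with all of this is the stated p.

2*x^2 + 3*x*y - y^2 + 2*x - 2*y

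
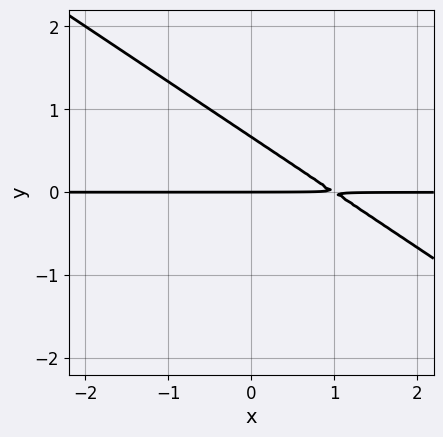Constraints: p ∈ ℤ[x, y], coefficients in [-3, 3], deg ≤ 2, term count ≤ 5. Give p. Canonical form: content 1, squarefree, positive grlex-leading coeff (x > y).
2*x*y + 3*y^2 - 2*y

First, deg p = 2. The shape is more complex than any degree-1 curve.
Next, checking where it meets the axes: it meets the y-axis at y = 0 (among the integer gridlines); the visible x-axis segment lies entirely on the curve.
Finally, together with the visible shape, these determine p as stated.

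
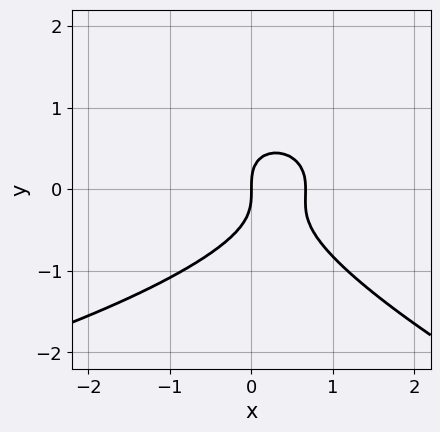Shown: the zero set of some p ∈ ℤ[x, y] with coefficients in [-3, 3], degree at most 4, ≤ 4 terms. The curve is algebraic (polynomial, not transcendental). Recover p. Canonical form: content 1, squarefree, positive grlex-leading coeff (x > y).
x*y^2 + 3*y^3 + 3*x^2 - 2*x

(a) The degree is 3 — a generic line meets the curve in up to 3 points.
(b) From the axis intercepts and sections: it meets the x-axis at x = 0 (among the integer gridlines); it meets the y-axis at y = 0 (among the integer gridlines).
(c) Solving for integer coefficients yields p as stated.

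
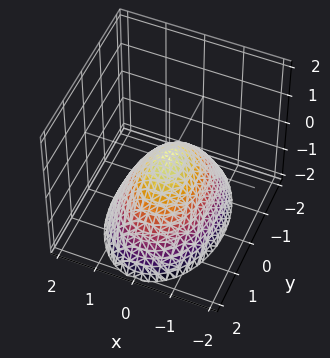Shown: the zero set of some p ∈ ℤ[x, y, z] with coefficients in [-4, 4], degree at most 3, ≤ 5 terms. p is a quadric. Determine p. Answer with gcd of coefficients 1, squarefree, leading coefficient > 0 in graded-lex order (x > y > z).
Degree: a paraboloid; a quadric, so deg p = 2.
Symmetries: it's symmetric under y → −y, forcing even powers of y; mirror symmetry x ↦ −x ⇒ only even powers of x.
From the visible intercepts: one y-axis crossing is at y = 0; one x-axis crossing is at x = 0; one z-axis crossing is at z = 0.
Matching integer coefficients to the picture gives p.

2*x^2 + y^2 + 2*z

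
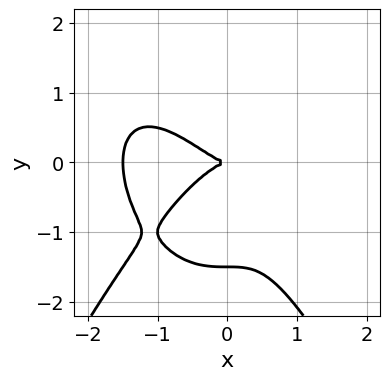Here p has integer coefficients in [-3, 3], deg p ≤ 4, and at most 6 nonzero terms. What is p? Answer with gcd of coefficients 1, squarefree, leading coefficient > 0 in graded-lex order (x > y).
1. deg p = 4. The shape is more complex than any degree-3 curve.
2. Observable constraints: one y-axis crossing is at y = 0; it crosses the x-axis at the gridline x = 0.
3. Together with the visible shape, these determine p as stated.

2*x^4 + 3*x^3 + 2*y^3 + 3*y^2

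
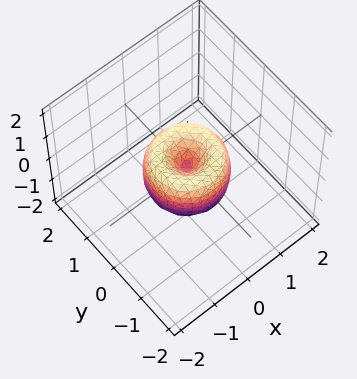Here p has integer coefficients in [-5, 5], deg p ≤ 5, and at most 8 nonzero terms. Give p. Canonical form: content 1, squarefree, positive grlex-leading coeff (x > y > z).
2*x^4 + 4*x^2*y^2 + 2*y^4 - 2*x^2 - 2*y^2 + z^2

(a) deg p = 4.
(b) Symmetries: the surface is invariant under rotation about z: p = q(x² + y², z).
(c) Observable constraints: a circular section at z = 0 has radius exactly 1; the y-axis gridline crossings are at y ∈ {-1, 0, 1}.
(d) Solving for integer coefficients yields p as stated.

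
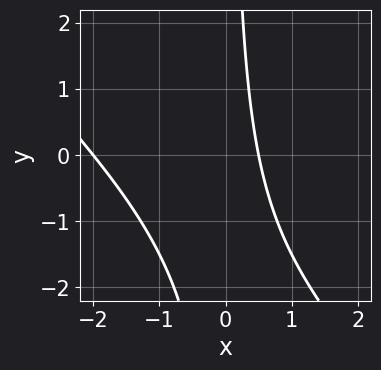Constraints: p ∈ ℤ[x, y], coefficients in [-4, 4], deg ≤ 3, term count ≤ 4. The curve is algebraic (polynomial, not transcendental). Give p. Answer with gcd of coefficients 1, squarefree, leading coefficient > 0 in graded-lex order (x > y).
2*x^2 + 2*x*y + 3*x - 2

First, deg p = 2.
Next, reading off the gridlines: it misses every integer gridline on the y-axis; it crosses the x-axis at the gridline x = -2.
Finally, matching integer coefficients to the picture gives p.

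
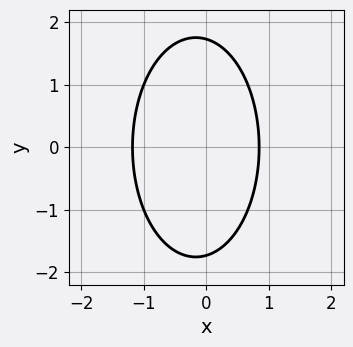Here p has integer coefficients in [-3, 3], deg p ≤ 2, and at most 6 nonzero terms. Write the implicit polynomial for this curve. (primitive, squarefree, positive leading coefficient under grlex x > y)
First, degree: a generic line meets the curve in up to 2 points, so deg p = 2.
Next, symmetries: mirror symmetry y ↦ −y ⇒ only even powers of y.
Finally, the integer polynomial consistent with all of this is the stated p.

3*x^2 + y^2 + x - 3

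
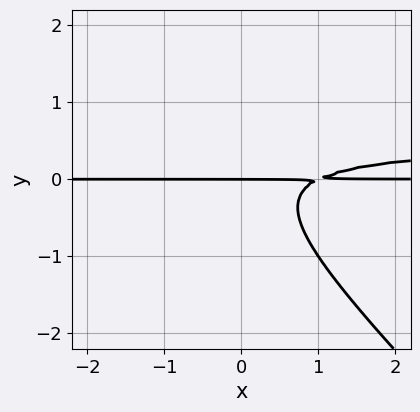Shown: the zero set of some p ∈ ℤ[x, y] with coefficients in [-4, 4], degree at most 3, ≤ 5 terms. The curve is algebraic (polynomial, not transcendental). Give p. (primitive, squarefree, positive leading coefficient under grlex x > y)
2*x*y^2 + 2*y^3 - x*y + y

1. The degree is 3 — the shape is more complex than any degree-2 curve.
2. Checking where it meets the axes: it crosses the y-axis at the gridline y = 0; the visible x-axis segment lies entirely on the curve.
3. Putting this together gives p.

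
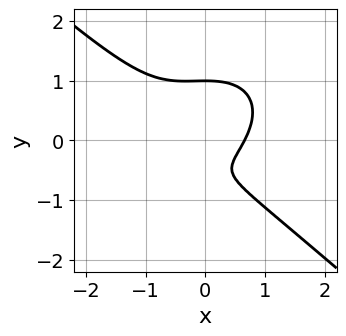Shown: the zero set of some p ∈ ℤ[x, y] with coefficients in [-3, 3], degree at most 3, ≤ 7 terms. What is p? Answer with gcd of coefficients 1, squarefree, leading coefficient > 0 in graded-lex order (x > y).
2*x^3 + 3*y^3 + x^2 - 2*y - 1

1. Degree: no degree-2 curve has this shape, so deg p = 3.
2. Checking where it meets the axes: it crosses the y-axis at the gridline y = 1.
3. Together with the visible shape, these determine p as stated.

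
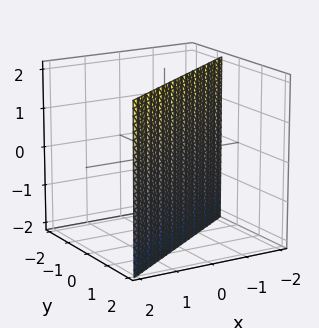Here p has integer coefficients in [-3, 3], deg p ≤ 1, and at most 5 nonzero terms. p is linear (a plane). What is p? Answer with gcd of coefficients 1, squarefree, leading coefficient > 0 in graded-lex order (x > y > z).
2*x - 3*y + 2

1. Degree: every cross-section is a straight line — this is a plane, so deg p = 1.
2. From the visible intercepts: it misses every integer gridline on the z-axis; it crosses the x-axis at the gridline x = -1.
3. Matching integer coefficients to the picture gives p.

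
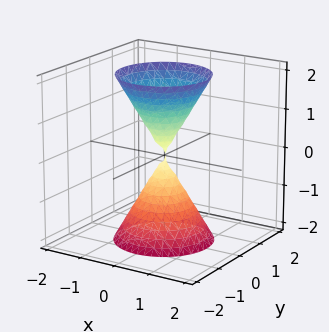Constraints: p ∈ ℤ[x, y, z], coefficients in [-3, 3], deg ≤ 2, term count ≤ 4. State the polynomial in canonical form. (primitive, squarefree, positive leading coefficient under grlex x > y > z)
3*x^2 + 3*y^2 - z^2

First, the picture has 2 separate pieces.
Next, the degree is 2 — two nappes meeting at a single point; a quadric.
Next, symmetries: it's symmetric under z → −z, forcing even powers of z; rotational symmetry about the z-axis ⇒ p depends on x, y only through x² + y².
Next, observable constraints: a circular section at z = -1 has radius between 0 and 1; it crosses the z-axis at the gridline z = 0; one y-axis crossing is at y = 0.
Finally, together with the visible shape, these determine p as stated.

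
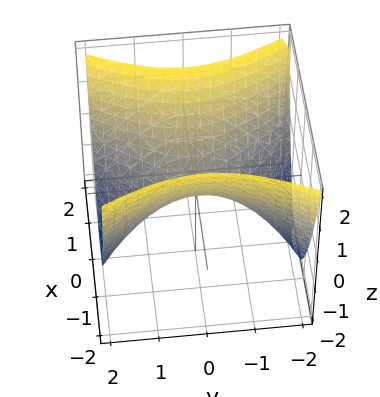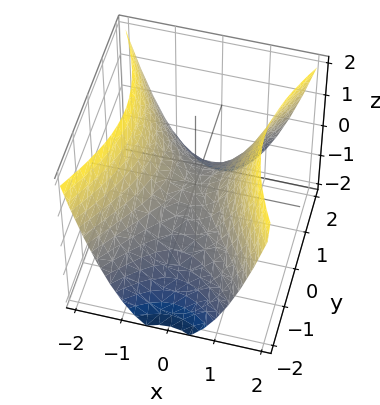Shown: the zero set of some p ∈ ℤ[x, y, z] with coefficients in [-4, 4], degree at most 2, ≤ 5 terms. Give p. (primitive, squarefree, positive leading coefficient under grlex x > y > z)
2*x^2 - y^2 - 2*z

First, deg p = 2.
Next, symmetries: the x ↦ −x reflection is a symmetry, so x appears only in even powers; it's symmetric under y → −y, forcing even powers of y.
Then, against the integer gridlines: it crosses the y-axis at the gridline y = 0; it meets the x-axis at x = 0 (among the integer gridlines).
Finally, matching integer coefficients to the picture gives p.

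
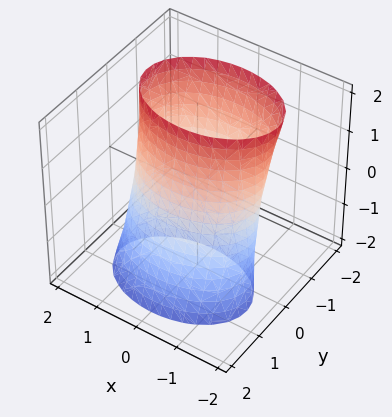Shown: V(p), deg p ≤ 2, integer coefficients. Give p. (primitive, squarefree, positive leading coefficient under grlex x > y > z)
x^2 + 2*y^2 + y*z - 2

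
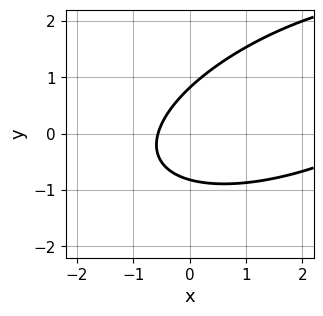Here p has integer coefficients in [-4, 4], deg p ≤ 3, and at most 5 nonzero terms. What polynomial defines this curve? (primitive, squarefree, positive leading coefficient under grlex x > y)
x^2 - 2*x*y + 3*y^2 - 3*x - 2

The degree is 2 — a generic line meets the curve in up to 2 points.
Matching integer coefficients to the picture gives p.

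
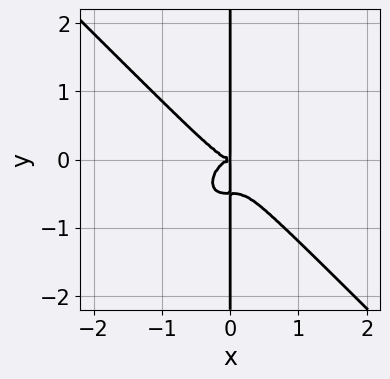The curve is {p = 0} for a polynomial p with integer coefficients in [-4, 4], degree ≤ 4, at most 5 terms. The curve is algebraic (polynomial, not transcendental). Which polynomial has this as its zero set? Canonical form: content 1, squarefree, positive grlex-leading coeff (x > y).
First, degree: the shape is more complex than any degree-3 curve, so deg p = 4.
Then, from the visible intercepts: the visible y-axis segment lies entirely on the curve.
Finally, assembling these constraints gives the stated polynomial.

2*x^4 + 2*x*y^3 + x*y^2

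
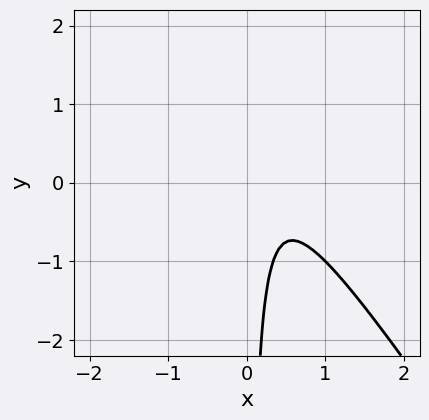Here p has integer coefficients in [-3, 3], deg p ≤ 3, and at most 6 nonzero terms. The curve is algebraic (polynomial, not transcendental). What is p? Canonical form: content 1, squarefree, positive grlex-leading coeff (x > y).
3*x^2 + 2*x*y - 2*x + 1

1. deg p = 2. No degree-1 curve has this shape.
2. Against the integer gridlines: the curve avoids every integer x-axis point in the box; the curve avoids every integer y-axis point in the box.
3. These observations pin down the coefficients.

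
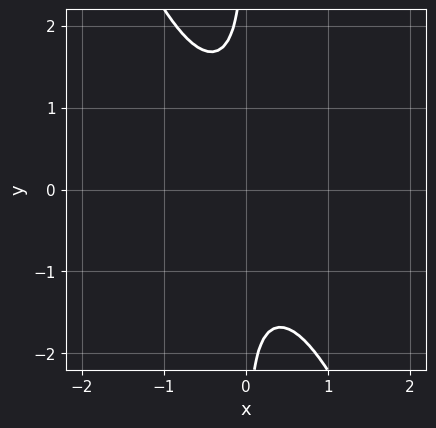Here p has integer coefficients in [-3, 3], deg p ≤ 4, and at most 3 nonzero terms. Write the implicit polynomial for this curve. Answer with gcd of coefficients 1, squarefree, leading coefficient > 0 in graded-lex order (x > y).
2*x^2*y^2 + x*y^3 + 1

1. Degree: a generic line meets the curve in up to 4 points, so deg p = 4.
2. From the visible intercepts: the curve avoids every integer x-axis point in the box; the curve avoids every integer y-axis point in the box.
3. Matching integer coefficients to the picture gives p.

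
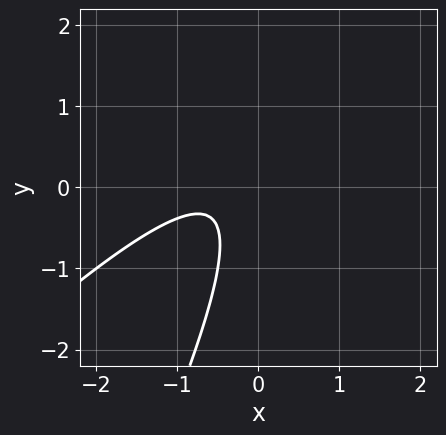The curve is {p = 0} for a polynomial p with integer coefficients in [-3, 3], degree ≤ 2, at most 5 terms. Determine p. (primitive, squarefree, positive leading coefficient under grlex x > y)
2*x^2 - 3*x*y + y^2 + 2*x + 1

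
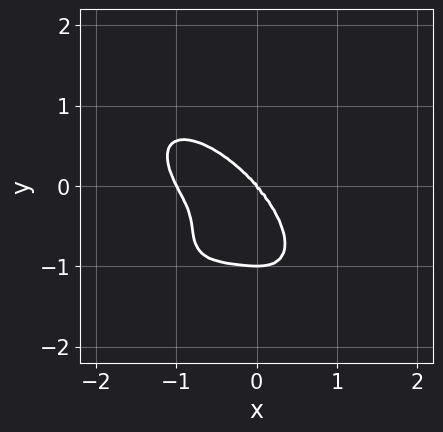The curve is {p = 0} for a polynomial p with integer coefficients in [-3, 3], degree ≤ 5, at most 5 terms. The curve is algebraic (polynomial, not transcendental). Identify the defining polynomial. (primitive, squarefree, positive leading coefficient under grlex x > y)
2*x^4 + 2*y^4 + 2*x^3 - x^2*y + 2*y^3

(a) Degree: a generic line meets the curve in up to 4 points, so deg p = 4.
(b) From the axis intercepts and sections: the x-axis gridline crossings are at x ∈ {-1, 0}; the y-axis gridline crossings are at y ∈ {-1, 0}.
(c) Putting this together gives p.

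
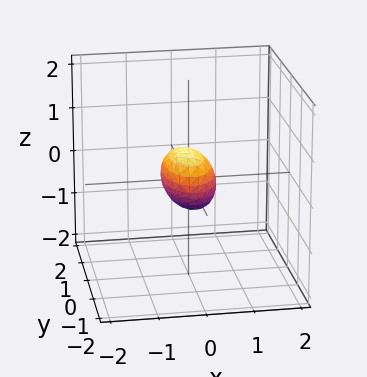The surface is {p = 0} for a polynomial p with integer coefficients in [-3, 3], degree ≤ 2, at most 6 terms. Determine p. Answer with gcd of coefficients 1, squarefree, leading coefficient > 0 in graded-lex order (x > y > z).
First, degree: no degree-1 surface has this shape, so deg p = 2.
Then, from the visible intercepts: the y-axis gridline crossings are at y ∈ {-1, 1}.
Finally, fitting integer coefficients to these (and the overall shape) gives p.

3*x^2 + x*z + y^2 + y*z + 2*z^2 - 1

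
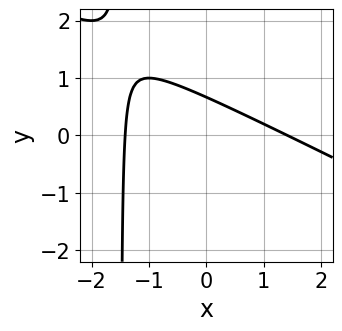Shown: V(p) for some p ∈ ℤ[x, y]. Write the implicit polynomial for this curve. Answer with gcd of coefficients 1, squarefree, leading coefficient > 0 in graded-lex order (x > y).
1. The degree is 2 — a generic line meets the curve in up to 2 points.
2. Matching integer coefficients to the picture gives p.

x^2 + 2*x*y + 3*y - 2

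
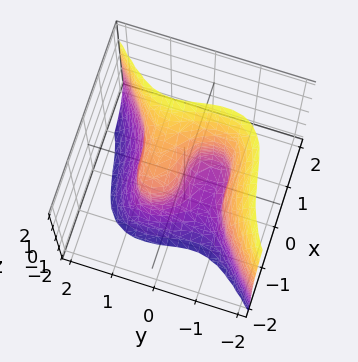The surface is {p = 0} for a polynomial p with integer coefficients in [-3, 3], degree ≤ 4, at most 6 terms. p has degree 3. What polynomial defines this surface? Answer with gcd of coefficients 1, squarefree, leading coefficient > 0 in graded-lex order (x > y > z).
1. deg p = 3. The shape is more complex than any degree-2 surface.
2. Reading off the gridlines: it meets the z-axis at z = 0 (among the integer gridlines); it meets the x-axis at x = 0 (among the integer gridlines); the y-axis gridline crossings are at y ∈ {-1, 0, 1}.
3. Putting this together gives p.

3*x^3 + x*z^2 - 3*y^3 - z^3 + 3*y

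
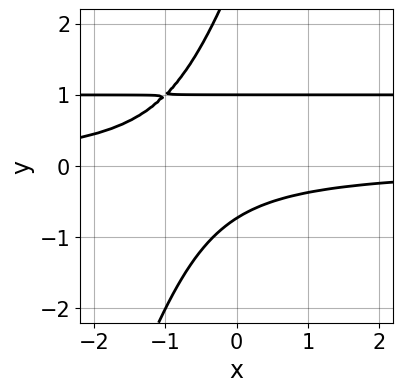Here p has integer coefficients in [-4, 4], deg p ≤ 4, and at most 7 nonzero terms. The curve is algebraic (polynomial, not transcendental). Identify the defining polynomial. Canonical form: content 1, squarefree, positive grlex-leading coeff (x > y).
3*x*y^2 - y^3 - 3*x*y + 3*y^2 - 2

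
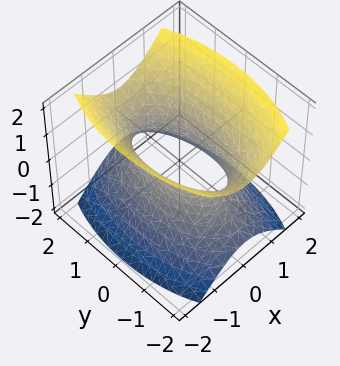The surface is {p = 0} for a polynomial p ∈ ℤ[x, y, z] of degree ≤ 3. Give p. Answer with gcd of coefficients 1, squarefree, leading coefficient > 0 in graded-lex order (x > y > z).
3*x^2 + y^2 - 2*z^2 - 2

First, deg p = 2. One connected sheet with a waist; a quadric.
Then, symmetries: it's symmetric under z → −z, forcing even powers of z; mirror symmetry x ↦ −x ⇒ only even powers of x; mirror symmetry y ↦ −y ⇒ only even powers of y.
Then, against the integer gridlines: it misses every integer gridline on the z-axis.
Finally, together with the visible shape, these determine p as stated.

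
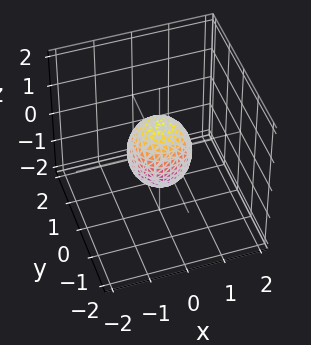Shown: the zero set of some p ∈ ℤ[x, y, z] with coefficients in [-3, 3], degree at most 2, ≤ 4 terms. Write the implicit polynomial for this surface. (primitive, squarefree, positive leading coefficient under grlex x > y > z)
3*x^2 + 3*y^2 + 2*z^2 - 2

First, deg p = 2. The shape is more complex than any degree-1 surface.
Then, symmetries: rotational symmetry about the z-axis ⇒ p depends on x, y only through x² + y².
Next, observable constraints: a circular section at z = 0 has radius between 0 and 1; the z-axis gridline crossings are at z ∈ {-1, 1}.
Finally, the integer polynomial consistent with all of this is the stated p.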